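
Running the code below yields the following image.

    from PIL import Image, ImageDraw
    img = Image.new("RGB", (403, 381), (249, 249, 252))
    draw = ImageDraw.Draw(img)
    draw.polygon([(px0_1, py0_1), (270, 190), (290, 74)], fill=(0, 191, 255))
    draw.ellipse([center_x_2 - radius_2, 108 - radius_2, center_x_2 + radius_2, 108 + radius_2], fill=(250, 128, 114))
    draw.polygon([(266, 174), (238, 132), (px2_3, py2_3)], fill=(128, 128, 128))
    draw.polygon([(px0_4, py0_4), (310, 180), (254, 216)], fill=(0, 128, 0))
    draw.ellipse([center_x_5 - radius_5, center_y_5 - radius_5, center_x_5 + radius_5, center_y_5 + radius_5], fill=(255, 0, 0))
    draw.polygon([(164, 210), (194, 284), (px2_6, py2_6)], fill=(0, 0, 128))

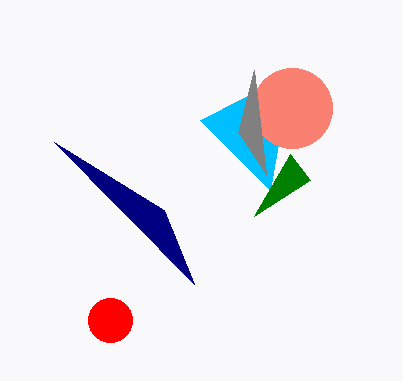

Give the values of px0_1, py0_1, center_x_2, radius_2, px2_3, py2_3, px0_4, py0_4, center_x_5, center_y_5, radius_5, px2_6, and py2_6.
px0_1 = 200; py0_1 = 120; center_x_2 = 292; radius_2 = 40; px2_3 = 254; py2_3 = 70; px0_4 = 290; py0_4 = 154; center_x_5 = 110; center_y_5 = 320; radius_5 = 22; px2_6 = 54; py2_6 = 142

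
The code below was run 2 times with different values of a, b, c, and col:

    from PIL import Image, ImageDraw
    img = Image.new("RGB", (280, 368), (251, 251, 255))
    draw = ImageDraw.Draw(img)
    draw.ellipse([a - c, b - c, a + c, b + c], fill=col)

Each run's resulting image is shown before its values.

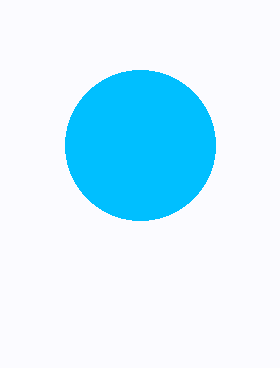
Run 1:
a = 140
b = 145
c = 75
col = 'deepskyblue'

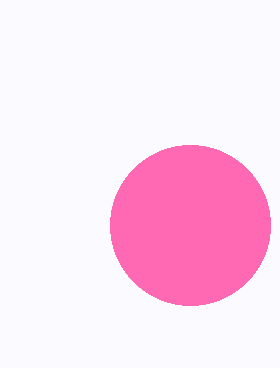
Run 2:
a = 190
b = 225
c = 80
col = 'hotpink'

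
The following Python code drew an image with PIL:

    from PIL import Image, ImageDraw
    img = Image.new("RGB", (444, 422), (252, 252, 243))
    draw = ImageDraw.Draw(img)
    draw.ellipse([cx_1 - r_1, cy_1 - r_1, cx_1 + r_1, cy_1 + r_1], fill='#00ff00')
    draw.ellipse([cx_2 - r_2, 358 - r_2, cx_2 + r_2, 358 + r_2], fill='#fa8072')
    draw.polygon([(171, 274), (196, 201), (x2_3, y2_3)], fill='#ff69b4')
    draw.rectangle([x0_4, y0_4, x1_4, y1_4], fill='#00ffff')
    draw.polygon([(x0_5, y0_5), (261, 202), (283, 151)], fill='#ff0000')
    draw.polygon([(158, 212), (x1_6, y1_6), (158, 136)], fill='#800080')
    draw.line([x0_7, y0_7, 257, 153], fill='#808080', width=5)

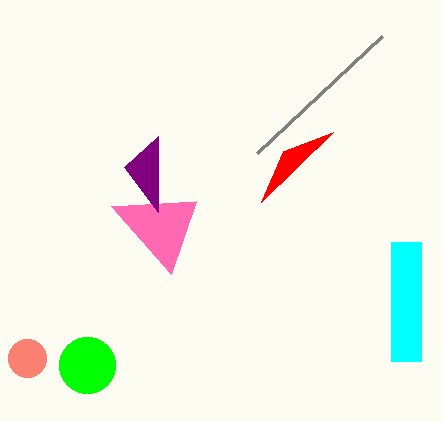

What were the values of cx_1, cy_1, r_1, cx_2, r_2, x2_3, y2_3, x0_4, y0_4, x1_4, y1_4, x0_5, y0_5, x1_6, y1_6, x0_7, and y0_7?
cx_1 = 87; cy_1 = 365; r_1 = 28; cx_2 = 27; r_2 = 19; x2_3 = 111; y2_3 = 206; x0_4 = 391; y0_4 = 242; x1_4 = 421; y1_4 = 361; x0_5 = 333; y0_5 = 132; x1_6 = 124; y1_6 = 167; x0_7 = 382; y0_7 = 36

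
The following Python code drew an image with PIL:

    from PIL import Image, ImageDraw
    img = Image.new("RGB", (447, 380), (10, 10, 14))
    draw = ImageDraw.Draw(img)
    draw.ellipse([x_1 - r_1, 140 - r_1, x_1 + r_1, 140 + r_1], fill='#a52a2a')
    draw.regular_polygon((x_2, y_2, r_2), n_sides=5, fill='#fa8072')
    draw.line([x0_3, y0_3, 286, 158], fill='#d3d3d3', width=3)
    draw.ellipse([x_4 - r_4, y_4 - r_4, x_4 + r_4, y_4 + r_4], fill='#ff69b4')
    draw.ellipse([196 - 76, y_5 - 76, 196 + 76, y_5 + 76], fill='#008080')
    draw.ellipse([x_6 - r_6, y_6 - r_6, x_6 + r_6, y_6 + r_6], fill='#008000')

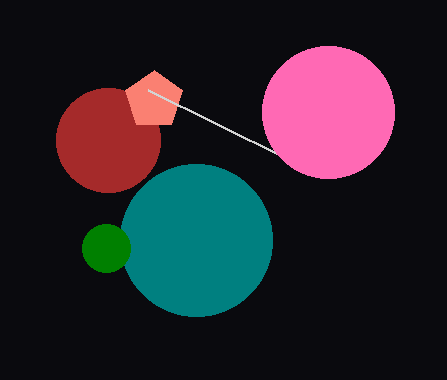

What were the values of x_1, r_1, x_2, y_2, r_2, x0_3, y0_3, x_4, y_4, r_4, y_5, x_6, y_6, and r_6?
x_1 = 108; r_1 = 52; x_2 = 154; y_2 = 100; r_2 = 30; x0_3 = 148; y0_3 = 90; x_4 = 328; y_4 = 112; r_4 = 66; y_5 = 240; x_6 = 106; y_6 = 248; r_6 = 24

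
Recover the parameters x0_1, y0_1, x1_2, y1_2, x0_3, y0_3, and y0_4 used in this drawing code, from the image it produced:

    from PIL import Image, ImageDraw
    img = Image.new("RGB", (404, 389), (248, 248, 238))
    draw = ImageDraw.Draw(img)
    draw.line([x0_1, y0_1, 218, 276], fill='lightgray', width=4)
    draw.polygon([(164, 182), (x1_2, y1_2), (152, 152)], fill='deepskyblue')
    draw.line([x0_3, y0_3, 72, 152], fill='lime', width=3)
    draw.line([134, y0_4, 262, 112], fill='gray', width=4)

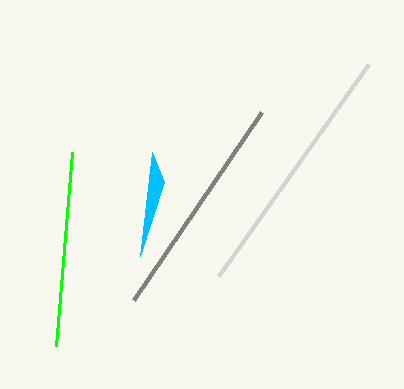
x0_1 = 368; y0_1 = 64; x1_2 = 140; y1_2 = 256; x0_3 = 56; y0_3 = 346; y0_4 = 300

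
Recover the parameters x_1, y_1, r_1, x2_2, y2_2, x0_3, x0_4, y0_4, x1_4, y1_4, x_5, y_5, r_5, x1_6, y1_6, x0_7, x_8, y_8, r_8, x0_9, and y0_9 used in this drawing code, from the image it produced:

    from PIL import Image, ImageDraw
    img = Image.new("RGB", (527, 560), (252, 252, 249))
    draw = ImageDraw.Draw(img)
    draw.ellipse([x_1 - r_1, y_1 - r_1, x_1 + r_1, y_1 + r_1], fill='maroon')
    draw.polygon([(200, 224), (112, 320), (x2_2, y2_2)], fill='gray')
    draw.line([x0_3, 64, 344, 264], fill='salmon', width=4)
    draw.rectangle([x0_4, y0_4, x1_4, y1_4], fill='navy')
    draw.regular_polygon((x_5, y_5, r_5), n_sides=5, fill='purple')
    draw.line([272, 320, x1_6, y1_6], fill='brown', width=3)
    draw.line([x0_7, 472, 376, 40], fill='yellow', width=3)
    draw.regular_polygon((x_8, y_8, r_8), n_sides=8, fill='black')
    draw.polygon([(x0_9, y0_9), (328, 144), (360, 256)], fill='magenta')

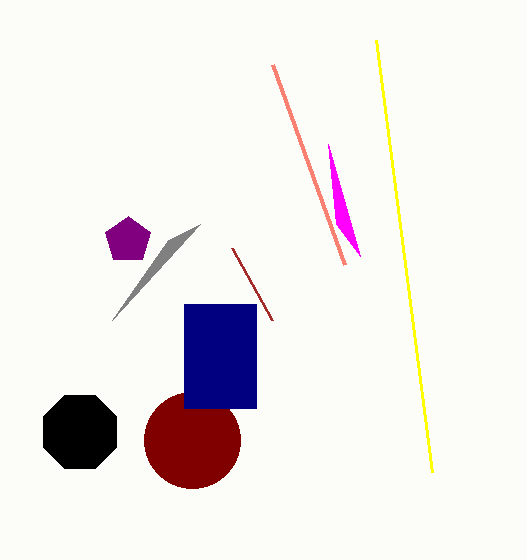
x_1 = 192; y_1 = 440; r_1 = 48; x2_2 = 168; y2_2 = 240; x0_3 = 272; x0_4 = 184; y0_4 = 304; x1_4 = 256; y1_4 = 408; x_5 = 128; y_5 = 240; r_5 = 24; x1_6 = 232; y1_6 = 248; x0_7 = 432; x_8 = 80; y_8 = 432; r_8 = 40; x0_9 = 336; y0_9 = 224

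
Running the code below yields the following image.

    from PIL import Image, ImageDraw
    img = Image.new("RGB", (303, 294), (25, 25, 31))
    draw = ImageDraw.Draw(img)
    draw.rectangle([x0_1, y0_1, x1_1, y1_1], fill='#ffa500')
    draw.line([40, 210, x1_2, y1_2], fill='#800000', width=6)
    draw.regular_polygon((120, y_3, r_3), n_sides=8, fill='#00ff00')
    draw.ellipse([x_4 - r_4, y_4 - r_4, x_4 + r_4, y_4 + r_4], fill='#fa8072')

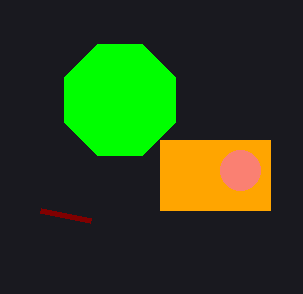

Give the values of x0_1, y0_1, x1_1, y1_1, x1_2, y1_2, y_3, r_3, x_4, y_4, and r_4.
x0_1 = 160, y0_1 = 140, x1_1 = 270, y1_1 = 210, x1_2 = 90, y1_2 = 220, y_3 = 100, r_3 = 60, x_4 = 240, y_4 = 170, r_4 = 20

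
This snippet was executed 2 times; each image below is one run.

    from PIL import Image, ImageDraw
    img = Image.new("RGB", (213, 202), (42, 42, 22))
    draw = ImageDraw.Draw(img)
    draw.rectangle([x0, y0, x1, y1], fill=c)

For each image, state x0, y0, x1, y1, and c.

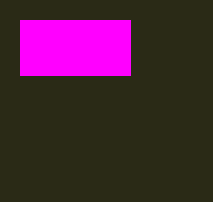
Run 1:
x0 = 20; y0 = 20; x1 = 130; y1 = 75; c = 'magenta'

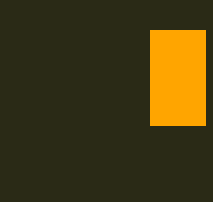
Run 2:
x0 = 150, y0 = 30, x1 = 205, y1 = 125, c = 'orange'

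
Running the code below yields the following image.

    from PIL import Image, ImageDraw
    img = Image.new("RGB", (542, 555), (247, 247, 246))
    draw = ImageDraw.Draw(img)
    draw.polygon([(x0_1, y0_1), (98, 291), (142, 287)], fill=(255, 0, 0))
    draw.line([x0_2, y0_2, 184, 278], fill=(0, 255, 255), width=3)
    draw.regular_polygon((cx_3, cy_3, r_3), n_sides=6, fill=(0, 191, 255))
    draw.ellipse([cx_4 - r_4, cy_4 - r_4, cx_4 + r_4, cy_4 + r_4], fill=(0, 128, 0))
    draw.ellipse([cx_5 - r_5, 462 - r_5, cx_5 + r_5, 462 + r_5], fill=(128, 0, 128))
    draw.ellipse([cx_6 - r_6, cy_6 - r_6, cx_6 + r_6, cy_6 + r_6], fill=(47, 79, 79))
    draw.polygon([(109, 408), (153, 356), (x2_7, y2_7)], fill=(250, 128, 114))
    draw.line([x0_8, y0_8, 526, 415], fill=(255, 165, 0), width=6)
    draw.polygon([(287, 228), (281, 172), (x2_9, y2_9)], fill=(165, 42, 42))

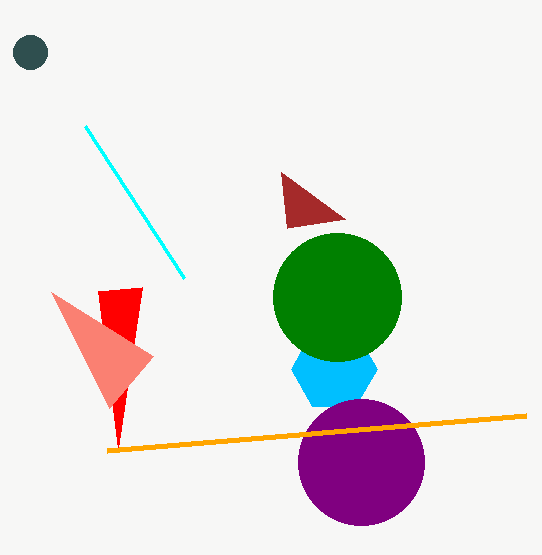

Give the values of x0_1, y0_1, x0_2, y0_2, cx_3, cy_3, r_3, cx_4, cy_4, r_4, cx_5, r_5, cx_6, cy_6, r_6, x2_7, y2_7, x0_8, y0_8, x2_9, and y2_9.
x0_1 = 118, y0_1 = 448, x0_2 = 85, y0_2 = 126, cx_3 = 334, cy_3 = 369, r_3 = 43, cx_4 = 337, cy_4 = 297, r_4 = 64, cx_5 = 361, r_5 = 63, cx_6 = 30, cy_6 = 52, r_6 = 17, x2_7 = 51, y2_7 = 292, x0_8 = 107, y0_8 = 450, x2_9 = 345, y2_9 = 219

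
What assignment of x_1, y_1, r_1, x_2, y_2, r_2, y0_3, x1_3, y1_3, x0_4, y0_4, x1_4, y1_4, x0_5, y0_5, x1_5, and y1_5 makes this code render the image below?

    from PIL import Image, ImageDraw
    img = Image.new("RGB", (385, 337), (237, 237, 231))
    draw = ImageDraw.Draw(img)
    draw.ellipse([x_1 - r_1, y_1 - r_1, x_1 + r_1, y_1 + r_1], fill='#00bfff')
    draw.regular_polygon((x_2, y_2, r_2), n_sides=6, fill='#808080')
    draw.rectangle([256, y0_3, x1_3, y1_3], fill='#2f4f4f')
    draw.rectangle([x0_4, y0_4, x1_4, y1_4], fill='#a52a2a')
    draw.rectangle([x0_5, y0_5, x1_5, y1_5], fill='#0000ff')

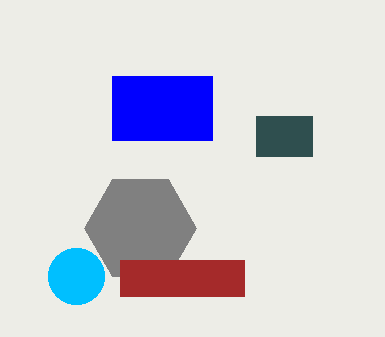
x_1 = 76; y_1 = 276; r_1 = 28; x_2 = 140; y_2 = 228; r_2 = 56; y0_3 = 116; x1_3 = 312; y1_3 = 156; x0_4 = 120; y0_4 = 260; x1_4 = 244; y1_4 = 296; x0_5 = 112; y0_5 = 76; x1_5 = 212; y1_5 = 140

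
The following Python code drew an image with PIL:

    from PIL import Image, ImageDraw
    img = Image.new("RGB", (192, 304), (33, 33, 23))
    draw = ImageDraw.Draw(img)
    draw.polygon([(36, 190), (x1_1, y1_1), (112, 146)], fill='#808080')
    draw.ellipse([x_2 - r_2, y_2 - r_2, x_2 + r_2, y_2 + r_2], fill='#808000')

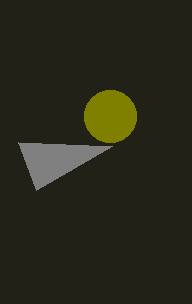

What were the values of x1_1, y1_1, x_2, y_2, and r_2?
x1_1 = 18
y1_1 = 142
x_2 = 110
y_2 = 116
r_2 = 26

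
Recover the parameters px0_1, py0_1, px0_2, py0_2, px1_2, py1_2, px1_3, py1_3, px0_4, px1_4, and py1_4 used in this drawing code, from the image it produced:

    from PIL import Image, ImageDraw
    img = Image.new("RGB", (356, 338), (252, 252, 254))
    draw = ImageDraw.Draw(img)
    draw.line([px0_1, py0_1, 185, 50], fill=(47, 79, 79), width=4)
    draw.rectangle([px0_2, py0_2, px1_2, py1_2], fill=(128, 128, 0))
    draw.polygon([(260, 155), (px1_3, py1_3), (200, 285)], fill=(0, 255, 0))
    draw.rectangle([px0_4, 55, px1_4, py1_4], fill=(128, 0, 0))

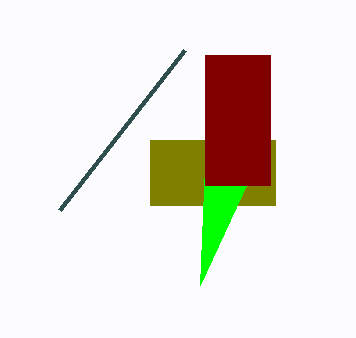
px0_1 = 60
py0_1 = 210
px0_2 = 150
py0_2 = 140
px1_2 = 275
py1_2 = 205
px1_3 = 205
py1_3 = 165
px0_4 = 205
px1_4 = 270
py1_4 = 185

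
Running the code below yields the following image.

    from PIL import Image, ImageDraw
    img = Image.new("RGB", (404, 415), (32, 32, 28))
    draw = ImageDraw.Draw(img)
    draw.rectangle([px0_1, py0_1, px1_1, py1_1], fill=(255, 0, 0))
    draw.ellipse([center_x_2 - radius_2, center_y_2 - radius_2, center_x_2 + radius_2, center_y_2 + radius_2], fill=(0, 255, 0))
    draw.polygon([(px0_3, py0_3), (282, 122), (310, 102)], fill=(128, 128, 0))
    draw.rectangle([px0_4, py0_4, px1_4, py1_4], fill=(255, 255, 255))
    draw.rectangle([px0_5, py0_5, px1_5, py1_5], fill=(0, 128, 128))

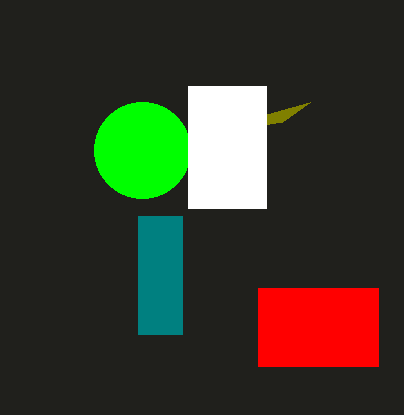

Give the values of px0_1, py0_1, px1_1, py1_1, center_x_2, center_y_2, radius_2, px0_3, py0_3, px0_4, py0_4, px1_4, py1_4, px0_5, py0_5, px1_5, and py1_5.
px0_1 = 258
py0_1 = 288
px1_1 = 378
py1_1 = 366
center_x_2 = 142
center_y_2 = 150
radius_2 = 48
px0_3 = 188
py0_3 = 136
px0_4 = 188
py0_4 = 86
px1_4 = 266
py1_4 = 208
px0_5 = 138
py0_5 = 216
px1_5 = 182
py1_5 = 334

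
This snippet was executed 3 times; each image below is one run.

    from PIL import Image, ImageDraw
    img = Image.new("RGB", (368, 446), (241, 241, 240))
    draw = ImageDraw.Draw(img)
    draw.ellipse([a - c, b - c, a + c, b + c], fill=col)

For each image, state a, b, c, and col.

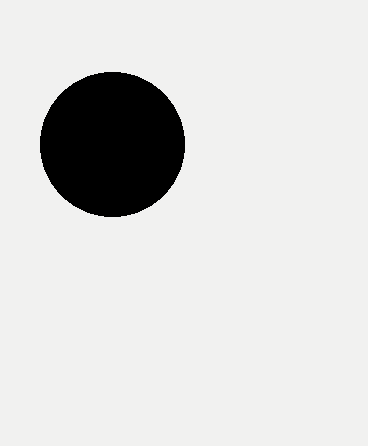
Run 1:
a = 112
b = 144
c = 72
col = 'black'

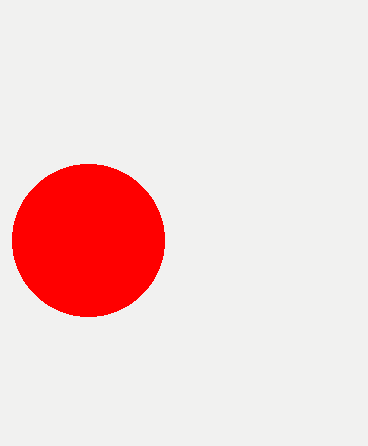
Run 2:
a = 88, b = 240, c = 76, col = 'red'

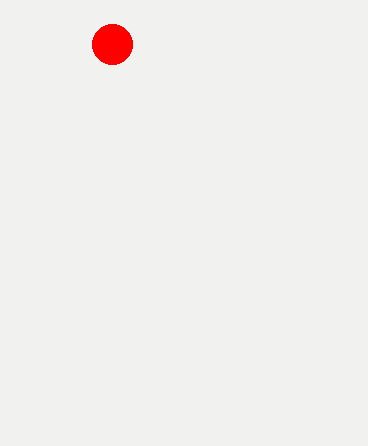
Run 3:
a = 112
b = 44
c = 20
col = 'red'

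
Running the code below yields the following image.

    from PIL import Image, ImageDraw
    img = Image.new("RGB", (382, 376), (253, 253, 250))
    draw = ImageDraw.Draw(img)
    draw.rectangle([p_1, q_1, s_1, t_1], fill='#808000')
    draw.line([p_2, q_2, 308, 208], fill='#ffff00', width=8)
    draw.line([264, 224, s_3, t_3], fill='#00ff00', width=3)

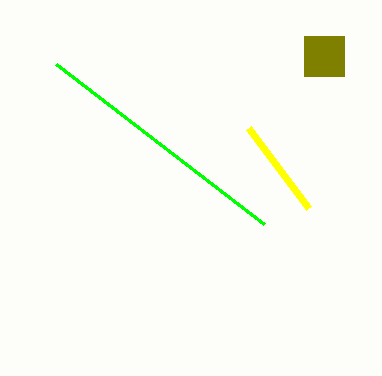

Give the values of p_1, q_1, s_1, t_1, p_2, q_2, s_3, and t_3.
p_1 = 304; q_1 = 36; s_1 = 344; t_1 = 76; p_2 = 248; q_2 = 128; s_3 = 56; t_3 = 64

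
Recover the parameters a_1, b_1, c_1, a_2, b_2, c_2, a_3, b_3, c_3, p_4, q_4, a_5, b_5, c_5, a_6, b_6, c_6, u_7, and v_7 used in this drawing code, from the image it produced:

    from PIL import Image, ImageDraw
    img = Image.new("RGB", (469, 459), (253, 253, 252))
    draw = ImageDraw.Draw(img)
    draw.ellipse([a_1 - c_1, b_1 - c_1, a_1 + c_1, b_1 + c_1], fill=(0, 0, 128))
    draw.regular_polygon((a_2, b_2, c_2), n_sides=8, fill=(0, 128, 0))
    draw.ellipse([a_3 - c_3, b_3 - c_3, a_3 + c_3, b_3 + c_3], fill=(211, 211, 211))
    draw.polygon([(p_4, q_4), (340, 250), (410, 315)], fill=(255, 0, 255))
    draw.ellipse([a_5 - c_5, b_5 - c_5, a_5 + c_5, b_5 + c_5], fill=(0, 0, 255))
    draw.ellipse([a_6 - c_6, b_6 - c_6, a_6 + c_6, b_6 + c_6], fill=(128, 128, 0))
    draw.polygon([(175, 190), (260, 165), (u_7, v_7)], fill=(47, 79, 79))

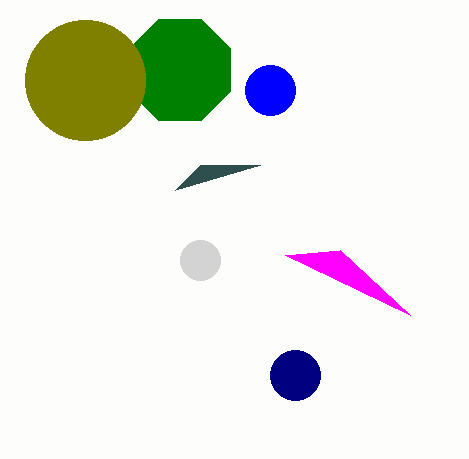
a_1 = 295, b_1 = 375, c_1 = 25, a_2 = 180, b_2 = 70, c_2 = 55, a_3 = 200, b_3 = 260, c_3 = 20, p_4 = 285, q_4 = 255, a_5 = 270, b_5 = 90, c_5 = 25, a_6 = 85, b_6 = 80, c_6 = 60, u_7 = 200, v_7 = 165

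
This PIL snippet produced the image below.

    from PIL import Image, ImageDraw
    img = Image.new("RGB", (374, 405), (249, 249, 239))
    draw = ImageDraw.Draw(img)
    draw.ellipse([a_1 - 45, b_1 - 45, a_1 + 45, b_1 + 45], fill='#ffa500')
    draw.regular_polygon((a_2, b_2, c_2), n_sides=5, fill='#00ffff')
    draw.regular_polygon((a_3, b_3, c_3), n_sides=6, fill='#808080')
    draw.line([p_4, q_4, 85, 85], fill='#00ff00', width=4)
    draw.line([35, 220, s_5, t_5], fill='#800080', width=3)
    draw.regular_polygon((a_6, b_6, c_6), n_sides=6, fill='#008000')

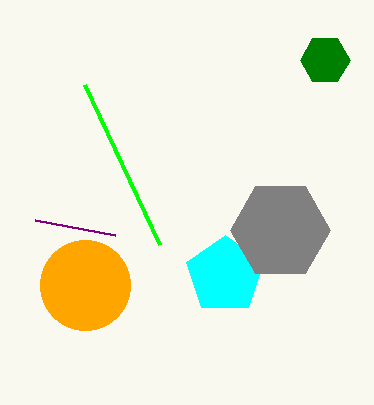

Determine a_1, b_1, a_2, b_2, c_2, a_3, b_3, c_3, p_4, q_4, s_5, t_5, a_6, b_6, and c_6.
a_1 = 85; b_1 = 285; a_2 = 225; b_2 = 275; c_2 = 40; a_3 = 280; b_3 = 230; c_3 = 50; p_4 = 160; q_4 = 245; s_5 = 115; t_5 = 235; a_6 = 325; b_6 = 60; c_6 = 25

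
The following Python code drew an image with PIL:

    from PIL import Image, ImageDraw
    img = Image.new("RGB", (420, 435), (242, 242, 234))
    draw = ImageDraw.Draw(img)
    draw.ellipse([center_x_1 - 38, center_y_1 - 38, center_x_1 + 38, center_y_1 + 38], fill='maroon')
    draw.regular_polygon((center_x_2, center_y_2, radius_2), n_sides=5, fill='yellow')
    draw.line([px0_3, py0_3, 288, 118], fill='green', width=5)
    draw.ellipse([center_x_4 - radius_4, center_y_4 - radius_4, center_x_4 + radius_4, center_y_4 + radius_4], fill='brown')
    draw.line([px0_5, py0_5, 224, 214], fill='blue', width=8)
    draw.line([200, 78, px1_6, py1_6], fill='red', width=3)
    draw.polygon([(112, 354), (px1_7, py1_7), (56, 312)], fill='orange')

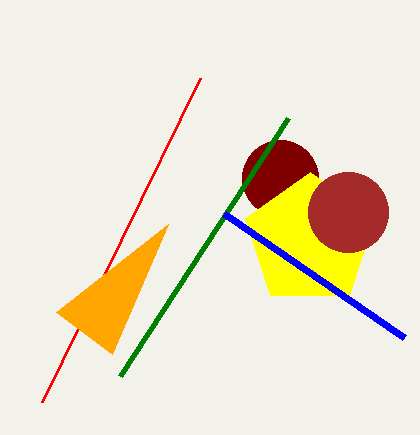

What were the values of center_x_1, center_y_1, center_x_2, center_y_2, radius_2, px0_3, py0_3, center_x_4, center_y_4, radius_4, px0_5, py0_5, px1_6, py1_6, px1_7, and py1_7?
center_x_1 = 280, center_y_1 = 178, center_x_2 = 310, center_y_2 = 240, radius_2 = 68, px0_3 = 120, py0_3 = 376, center_x_4 = 348, center_y_4 = 212, radius_4 = 40, px0_5 = 404, py0_5 = 338, px1_6 = 42, py1_6 = 402, px1_7 = 168, py1_7 = 224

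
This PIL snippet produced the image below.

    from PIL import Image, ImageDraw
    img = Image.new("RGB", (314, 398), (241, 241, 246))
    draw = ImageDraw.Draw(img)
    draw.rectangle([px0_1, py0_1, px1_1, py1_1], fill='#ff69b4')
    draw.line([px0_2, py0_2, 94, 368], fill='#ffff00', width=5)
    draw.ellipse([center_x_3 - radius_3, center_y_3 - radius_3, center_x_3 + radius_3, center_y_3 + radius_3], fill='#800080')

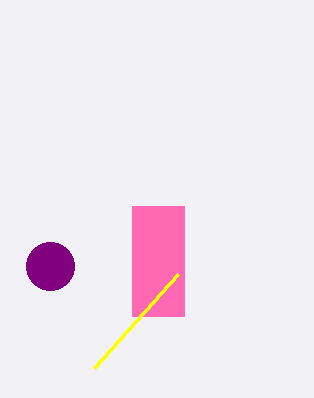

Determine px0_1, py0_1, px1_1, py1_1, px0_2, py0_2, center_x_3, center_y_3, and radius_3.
px0_1 = 132
py0_1 = 206
px1_1 = 184
py1_1 = 316
px0_2 = 178
py0_2 = 274
center_x_3 = 50
center_y_3 = 266
radius_3 = 24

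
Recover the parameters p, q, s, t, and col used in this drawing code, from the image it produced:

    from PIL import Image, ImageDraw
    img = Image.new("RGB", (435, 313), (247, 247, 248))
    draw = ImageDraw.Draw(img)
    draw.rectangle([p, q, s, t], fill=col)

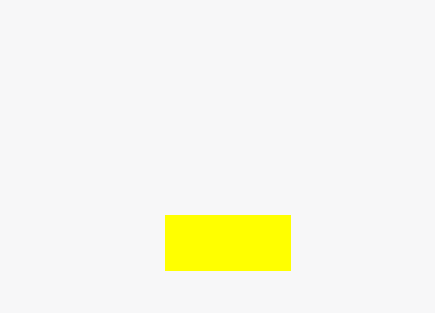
p = 165, q = 215, s = 290, t = 270, col = 'yellow'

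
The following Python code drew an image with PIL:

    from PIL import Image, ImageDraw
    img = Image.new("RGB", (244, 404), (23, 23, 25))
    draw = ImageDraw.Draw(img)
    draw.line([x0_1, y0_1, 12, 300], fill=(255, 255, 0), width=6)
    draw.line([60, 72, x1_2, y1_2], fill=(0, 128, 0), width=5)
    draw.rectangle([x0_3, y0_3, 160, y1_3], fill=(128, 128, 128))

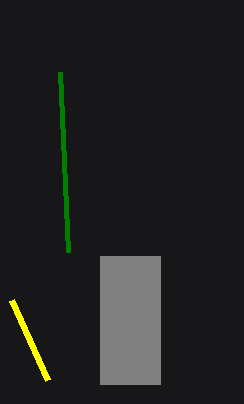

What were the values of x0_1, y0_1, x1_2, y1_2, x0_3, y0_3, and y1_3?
x0_1 = 48; y0_1 = 380; x1_2 = 68; y1_2 = 252; x0_3 = 100; y0_3 = 256; y1_3 = 384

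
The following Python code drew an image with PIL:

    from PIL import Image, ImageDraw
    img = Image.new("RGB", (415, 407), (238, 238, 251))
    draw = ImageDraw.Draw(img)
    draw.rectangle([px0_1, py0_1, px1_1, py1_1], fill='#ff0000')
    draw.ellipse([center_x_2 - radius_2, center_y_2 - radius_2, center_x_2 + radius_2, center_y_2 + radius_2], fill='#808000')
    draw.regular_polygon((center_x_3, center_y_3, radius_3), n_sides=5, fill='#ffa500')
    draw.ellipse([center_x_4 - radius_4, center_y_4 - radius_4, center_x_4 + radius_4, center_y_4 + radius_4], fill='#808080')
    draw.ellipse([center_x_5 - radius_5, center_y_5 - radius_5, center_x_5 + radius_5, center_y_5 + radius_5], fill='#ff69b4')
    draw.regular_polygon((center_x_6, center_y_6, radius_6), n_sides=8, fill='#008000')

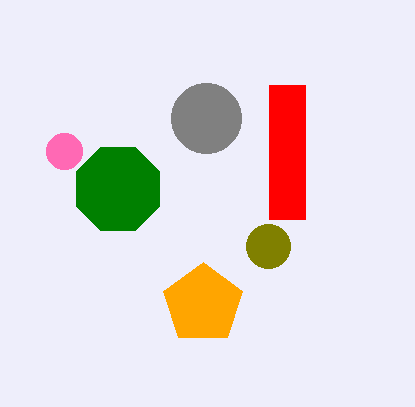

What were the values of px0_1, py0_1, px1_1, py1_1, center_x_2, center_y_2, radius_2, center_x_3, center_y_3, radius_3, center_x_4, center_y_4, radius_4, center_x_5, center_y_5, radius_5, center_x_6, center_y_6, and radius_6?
px0_1 = 269
py0_1 = 85
px1_1 = 305
py1_1 = 219
center_x_2 = 268
center_y_2 = 246
radius_2 = 22
center_x_3 = 203
center_y_3 = 304
radius_3 = 42
center_x_4 = 206
center_y_4 = 118
radius_4 = 35
center_x_5 = 64
center_y_5 = 151
radius_5 = 18
center_x_6 = 118
center_y_6 = 189
radius_6 = 45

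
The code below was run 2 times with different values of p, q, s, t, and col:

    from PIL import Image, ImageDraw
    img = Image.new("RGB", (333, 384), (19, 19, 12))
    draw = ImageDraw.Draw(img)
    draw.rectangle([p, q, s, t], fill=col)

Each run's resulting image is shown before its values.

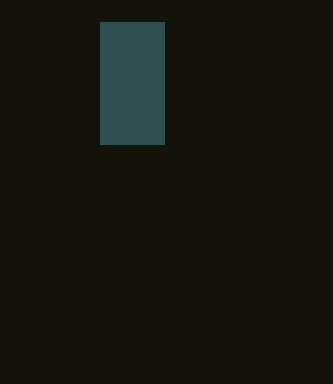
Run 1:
p = 100
q = 22
s = 164
t = 144
col = 'darkslategray'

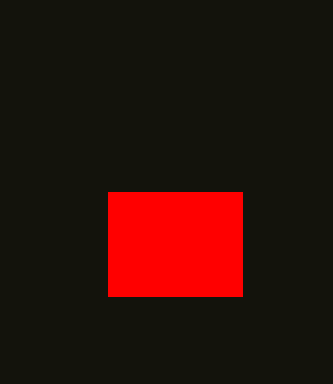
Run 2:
p = 108
q = 192
s = 242
t = 296
col = 'red'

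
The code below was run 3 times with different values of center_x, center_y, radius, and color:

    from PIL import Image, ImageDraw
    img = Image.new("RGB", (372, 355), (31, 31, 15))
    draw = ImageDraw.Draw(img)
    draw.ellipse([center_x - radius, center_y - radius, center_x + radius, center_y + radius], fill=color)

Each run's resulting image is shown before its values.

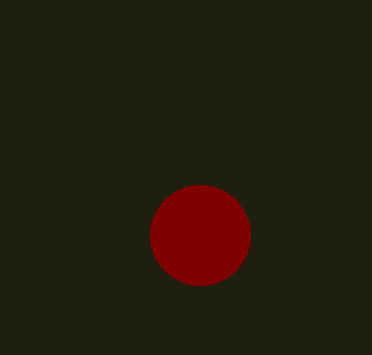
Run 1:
center_x = 200, center_y = 235, radius = 50, color = 'maroon'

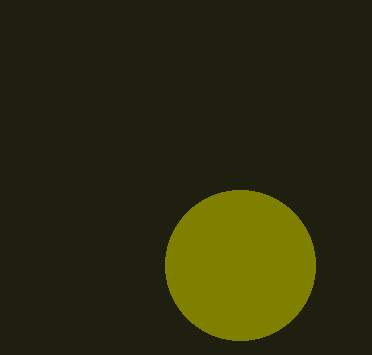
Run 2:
center_x = 240, center_y = 265, radius = 75, color = 'olive'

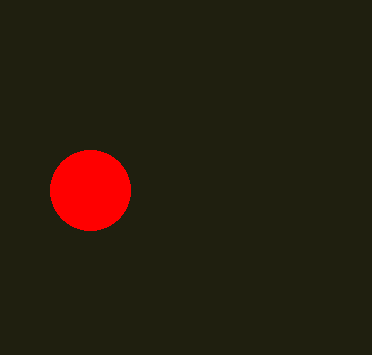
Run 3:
center_x = 90
center_y = 190
radius = 40
color = 'red'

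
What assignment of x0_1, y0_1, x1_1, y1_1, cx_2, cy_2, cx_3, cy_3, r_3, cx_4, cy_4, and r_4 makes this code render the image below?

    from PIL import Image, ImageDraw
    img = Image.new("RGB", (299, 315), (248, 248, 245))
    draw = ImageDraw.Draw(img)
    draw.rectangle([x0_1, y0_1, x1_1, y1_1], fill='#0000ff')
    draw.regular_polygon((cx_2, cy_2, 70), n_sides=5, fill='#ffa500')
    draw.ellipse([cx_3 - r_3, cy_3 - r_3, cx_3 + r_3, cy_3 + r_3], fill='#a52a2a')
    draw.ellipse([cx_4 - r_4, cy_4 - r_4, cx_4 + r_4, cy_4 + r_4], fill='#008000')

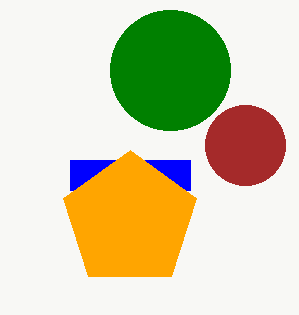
x0_1 = 70; y0_1 = 160; x1_1 = 190; y1_1 = 190; cx_2 = 130; cy_2 = 220; cx_3 = 245; cy_3 = 145; r_3 = 40; cx_4 = 170; cy_4 = 70; r_4 = 60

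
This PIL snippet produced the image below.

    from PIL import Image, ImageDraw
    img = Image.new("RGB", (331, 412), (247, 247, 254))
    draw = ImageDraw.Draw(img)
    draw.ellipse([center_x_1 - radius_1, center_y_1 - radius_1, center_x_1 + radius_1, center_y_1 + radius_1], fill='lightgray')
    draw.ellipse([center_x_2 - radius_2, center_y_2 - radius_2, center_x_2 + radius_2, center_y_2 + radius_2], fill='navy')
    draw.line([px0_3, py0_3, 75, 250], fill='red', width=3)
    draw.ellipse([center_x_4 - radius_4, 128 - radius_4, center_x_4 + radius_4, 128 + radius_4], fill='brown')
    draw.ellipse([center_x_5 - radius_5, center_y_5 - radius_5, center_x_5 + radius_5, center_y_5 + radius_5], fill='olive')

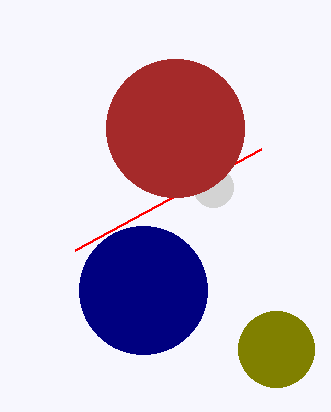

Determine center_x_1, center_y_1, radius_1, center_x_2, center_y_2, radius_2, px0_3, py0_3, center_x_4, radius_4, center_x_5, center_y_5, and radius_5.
center_x_1 = 213, center_y_1 = 187, radius_1 = 20, center_x_2 = 143, center_y_2 = 290, radius_2 = 64, px0_3 = 261, py0_3 = 149, center_x_4 = 175, radius_4 = 69, center_x_5 = 276, center_y_5 = 349, radius_5 = 38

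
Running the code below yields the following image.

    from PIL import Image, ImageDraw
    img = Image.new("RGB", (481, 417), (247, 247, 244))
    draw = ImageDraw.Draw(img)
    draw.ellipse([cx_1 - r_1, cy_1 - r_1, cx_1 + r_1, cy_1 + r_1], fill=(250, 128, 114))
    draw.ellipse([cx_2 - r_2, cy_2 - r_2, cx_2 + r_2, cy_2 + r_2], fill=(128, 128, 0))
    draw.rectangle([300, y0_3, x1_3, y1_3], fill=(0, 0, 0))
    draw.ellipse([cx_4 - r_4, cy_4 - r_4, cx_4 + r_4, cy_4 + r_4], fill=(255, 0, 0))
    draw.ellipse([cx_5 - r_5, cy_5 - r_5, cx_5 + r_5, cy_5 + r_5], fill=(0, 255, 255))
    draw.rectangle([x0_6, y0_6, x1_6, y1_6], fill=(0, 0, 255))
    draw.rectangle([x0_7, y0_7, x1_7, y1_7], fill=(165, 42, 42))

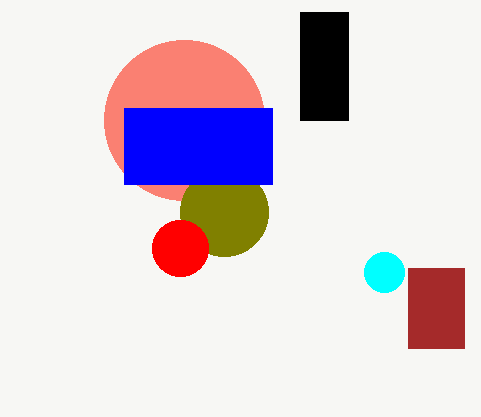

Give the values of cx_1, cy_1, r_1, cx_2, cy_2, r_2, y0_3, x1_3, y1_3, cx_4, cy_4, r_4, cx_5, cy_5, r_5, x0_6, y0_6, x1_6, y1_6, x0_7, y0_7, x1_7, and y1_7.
cx_1 = 184; cy_1 = 120; r_1 = 80; cx_2 = 224; cy_2 = 212; r_2 = 44; y0_3 = 12; x1_3 = 348; y1_3 = 120; cx_4 = 180; cy_4 = 248; r_4 = 28; cx_5 = 384; cy_5 = 272; r_5 = 20; x0_6 = 124; y0_6 = 108; x1_6 = 272; y1_6 = 184; x0_7 = 408; y0_7 = 268; x1_7 = 464; y1_7 = 348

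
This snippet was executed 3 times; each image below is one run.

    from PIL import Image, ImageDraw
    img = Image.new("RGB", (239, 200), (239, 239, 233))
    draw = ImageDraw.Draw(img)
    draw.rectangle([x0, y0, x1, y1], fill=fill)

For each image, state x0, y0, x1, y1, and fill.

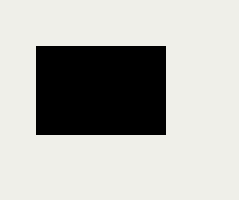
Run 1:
x0 = 36; y0 = 46; x1 = 165; y1 = 134; fill = 'black'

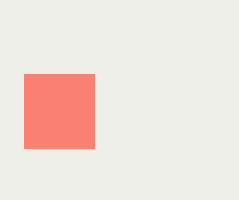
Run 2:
x0 = 24; y0 = 74; x1 = 94; y1 = 148; fill = 'salmon'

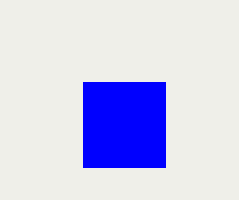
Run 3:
x0 = 83
y0 = 82
x1 = 165
y1 = 167
fill = 'blue'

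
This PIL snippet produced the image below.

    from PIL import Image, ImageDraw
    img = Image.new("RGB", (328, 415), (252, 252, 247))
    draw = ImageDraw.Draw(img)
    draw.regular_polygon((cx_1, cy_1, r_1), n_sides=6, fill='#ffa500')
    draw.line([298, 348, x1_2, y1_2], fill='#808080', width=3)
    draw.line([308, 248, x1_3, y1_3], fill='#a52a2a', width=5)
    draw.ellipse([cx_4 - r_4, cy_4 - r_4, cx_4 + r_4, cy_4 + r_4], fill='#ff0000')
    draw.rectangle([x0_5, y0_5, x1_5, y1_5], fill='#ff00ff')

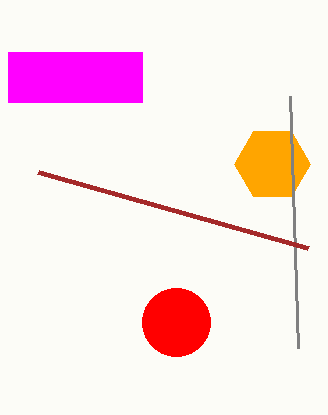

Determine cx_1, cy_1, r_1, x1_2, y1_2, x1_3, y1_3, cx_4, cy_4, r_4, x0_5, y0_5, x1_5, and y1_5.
cx_1 = 272, cy_1 = 164, r_1 = 38, x1_2 = 290, y1_2 = 96, x1_3 = 38, y1_3 = 172, cx_4 = 176, cy_4 = 322, r_4 = 34, x0_5 = 8, y0_5 = 52, x1_5 = 142, y1_5 = 102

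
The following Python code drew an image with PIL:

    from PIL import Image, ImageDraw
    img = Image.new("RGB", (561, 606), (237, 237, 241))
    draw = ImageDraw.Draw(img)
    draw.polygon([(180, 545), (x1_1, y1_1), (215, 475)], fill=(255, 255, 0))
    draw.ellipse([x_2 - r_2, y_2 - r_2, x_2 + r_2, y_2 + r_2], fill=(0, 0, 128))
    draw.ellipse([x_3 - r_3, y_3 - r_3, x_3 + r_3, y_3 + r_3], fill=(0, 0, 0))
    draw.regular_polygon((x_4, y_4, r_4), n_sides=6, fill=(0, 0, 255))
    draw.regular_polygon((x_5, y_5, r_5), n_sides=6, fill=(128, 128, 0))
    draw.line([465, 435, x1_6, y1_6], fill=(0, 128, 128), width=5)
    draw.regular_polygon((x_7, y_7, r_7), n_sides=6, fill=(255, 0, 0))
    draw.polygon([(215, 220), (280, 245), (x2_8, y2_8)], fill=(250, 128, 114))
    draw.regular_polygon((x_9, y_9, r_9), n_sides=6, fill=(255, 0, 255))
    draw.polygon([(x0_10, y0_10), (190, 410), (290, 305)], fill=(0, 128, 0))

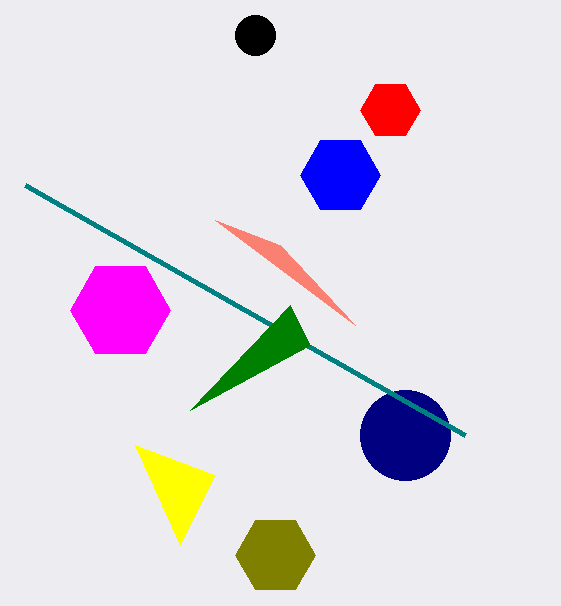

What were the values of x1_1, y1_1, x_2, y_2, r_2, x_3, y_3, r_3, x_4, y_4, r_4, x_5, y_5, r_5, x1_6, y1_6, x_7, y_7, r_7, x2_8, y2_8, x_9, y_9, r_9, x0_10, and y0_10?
x1_1 = 135; y1_1 = 445; x_2 = 405; y_2 = 435; r_2 = 45; x_3 = 255; y_3 = 35; r_3 = 20; x_4 = 340; y_4 = 175; r_4 = 40; x_5 = 275; y_5 = 555; r_5 = 40; x1_6 = 25; y1_6 = 185; x_7 = 390; y_7 = 110; r_7 = 30; x2_8 = 355; y2_8 = 325; x_9 = 120; y_9 = 310; r_9 = 50; x0_10 = 310; y0_10 = 345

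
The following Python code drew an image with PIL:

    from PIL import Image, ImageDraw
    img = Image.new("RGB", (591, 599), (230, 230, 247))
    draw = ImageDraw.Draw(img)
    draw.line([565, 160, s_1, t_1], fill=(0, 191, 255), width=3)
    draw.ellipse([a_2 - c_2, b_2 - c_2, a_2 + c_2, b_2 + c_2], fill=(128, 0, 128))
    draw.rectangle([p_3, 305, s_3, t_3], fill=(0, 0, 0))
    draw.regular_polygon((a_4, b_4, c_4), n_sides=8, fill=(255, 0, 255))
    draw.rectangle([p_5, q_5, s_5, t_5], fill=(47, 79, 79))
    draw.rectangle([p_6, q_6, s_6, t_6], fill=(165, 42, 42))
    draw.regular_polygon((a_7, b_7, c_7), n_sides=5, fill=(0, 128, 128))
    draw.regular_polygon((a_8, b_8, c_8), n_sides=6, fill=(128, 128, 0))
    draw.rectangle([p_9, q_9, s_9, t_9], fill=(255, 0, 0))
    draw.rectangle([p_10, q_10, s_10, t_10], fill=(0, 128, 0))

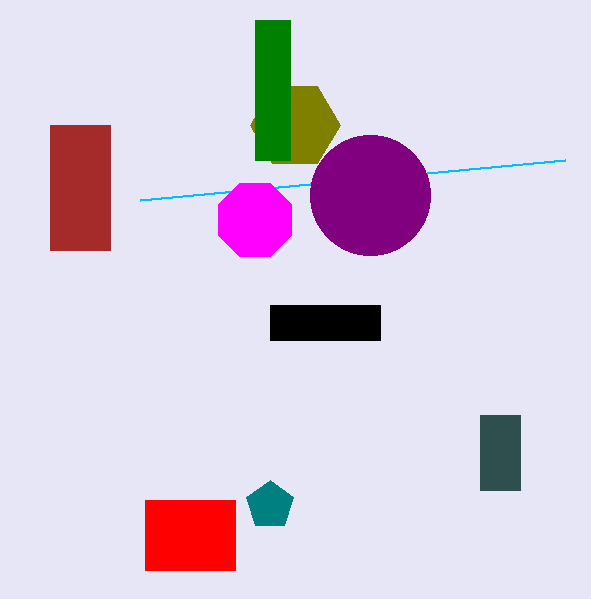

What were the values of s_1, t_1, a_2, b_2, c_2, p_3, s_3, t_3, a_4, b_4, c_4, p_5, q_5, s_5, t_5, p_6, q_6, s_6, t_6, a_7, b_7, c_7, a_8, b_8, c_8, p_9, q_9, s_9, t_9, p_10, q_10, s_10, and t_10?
s_1 = 140, t_1 = 200, a_2 = 370, b_2 = 195, c_2 = 60, p_3 = 270, s_3 = 380, t_3 = 340, a_4 = 255, b_4 = 220, c_4 = 40, p_5 = 480, q_5 = 415, s_5 = 520, t_5 = 490, p_6 = 50, q_6 = 125, s_6 = 110, t_6 = 250, a_7 = 270, b_7 = 505, c_7 = 25, a_8 = 295, b_8 = 125, c_8 = 45, p_9 = 145, q_9 = 500, s_9 = 235, t_9 = 570, p_10 = 255, q_10 = 20, s_10 = 290, t_10 = 160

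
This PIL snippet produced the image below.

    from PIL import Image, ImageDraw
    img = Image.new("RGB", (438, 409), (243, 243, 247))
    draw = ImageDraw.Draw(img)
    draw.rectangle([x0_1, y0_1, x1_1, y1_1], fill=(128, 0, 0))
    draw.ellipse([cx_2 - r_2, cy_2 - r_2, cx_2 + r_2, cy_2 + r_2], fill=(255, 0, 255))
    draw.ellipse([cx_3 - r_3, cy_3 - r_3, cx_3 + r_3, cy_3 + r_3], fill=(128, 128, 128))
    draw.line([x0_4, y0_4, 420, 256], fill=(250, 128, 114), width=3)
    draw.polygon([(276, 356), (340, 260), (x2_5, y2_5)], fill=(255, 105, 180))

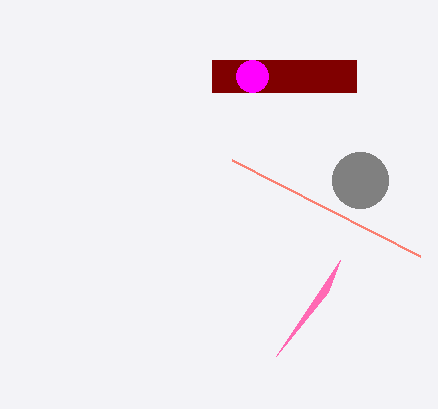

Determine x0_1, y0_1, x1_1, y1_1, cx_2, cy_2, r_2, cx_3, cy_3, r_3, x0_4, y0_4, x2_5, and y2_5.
x0_1 = 212, y0_1 = 60, x1_1 = 356, y1_1 = 92, cx_2 = 252, cy_2 = 76, r_2 = 16, cx_3 = 360, cy_3 = 180, r_3 = 28, x0_4 = 232, y0_4 = 160, x2_5 = 328, y2_5 = 292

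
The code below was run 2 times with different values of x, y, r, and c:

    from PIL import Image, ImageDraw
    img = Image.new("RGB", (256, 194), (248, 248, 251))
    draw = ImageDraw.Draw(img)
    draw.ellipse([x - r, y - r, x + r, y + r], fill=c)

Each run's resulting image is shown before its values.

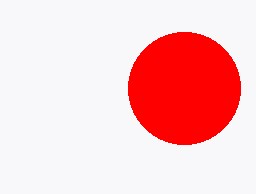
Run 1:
x = 184
y = 88
r = 56
c = 'red'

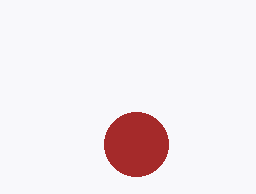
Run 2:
x = 136
y = 144
r = 32
c = 'brown'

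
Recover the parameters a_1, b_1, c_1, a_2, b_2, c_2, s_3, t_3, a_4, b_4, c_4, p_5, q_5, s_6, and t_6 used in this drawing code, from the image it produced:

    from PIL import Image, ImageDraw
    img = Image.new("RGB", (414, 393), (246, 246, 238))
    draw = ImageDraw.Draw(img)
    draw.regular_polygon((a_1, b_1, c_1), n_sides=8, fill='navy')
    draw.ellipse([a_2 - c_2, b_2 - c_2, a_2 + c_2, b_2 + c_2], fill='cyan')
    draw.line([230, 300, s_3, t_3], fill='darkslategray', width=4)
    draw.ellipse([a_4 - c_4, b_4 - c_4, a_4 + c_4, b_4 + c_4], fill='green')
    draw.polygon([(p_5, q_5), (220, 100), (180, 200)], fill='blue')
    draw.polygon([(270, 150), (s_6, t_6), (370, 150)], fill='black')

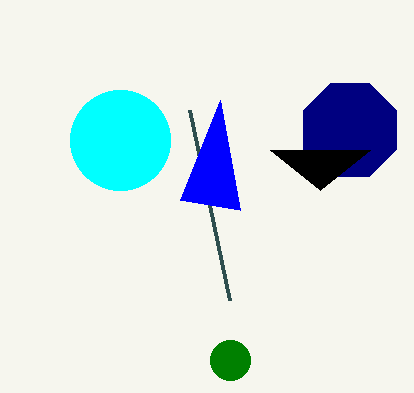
a_1 = 350, b_1 = 130, c_1 = 50, a_2 = 120, b_2 = 140, c_2 = 50, s_3 = 190, t_3 = 110, a_4 = 230, b_4 = 360, c_4 = 20, p_5 = 240, q_5 = 210, s_6 = 320, t_6 = 190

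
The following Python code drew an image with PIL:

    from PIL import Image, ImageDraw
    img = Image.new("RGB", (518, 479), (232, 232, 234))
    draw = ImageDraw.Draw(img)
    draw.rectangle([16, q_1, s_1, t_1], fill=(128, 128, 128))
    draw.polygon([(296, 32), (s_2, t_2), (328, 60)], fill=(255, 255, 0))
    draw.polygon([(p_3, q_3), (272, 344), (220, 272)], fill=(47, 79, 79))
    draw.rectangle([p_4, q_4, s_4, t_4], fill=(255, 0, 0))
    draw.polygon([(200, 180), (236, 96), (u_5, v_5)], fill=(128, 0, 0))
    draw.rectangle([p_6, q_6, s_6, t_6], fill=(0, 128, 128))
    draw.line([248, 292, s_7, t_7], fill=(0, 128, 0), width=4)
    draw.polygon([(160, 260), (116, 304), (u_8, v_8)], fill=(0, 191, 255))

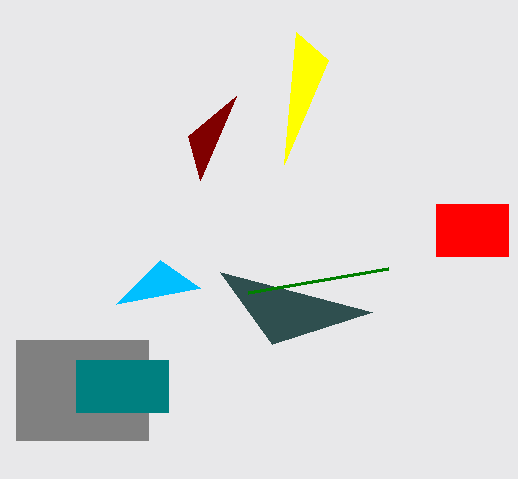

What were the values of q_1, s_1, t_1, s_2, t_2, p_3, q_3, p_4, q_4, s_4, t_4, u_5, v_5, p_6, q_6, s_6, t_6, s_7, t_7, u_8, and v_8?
q_1 = 340
s_1 = 148
t_1 = 440
s_2 = 284
t_2 = 164
p_3 = 372
q_3 = 312
p_4 = 436
q_4 = 204
s_4 = 508
t_4 = 256
u_5 = 188
v_5 = 136
p_6 = 76
q_6 = 360
s_6 = 168
t_6 = 412
s_7 = 388
t_7 = 268
u_8 = 200
v_8 = 288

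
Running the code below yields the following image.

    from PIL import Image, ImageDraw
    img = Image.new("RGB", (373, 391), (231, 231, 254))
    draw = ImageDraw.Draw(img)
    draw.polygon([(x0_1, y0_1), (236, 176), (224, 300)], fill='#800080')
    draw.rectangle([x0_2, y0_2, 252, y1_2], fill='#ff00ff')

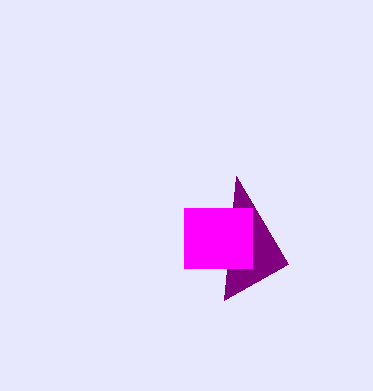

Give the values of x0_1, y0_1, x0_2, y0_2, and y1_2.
x0_1 = 288
y0_1 = 264
x0_2 = 184
y0_2 = 208
y1_2 = 268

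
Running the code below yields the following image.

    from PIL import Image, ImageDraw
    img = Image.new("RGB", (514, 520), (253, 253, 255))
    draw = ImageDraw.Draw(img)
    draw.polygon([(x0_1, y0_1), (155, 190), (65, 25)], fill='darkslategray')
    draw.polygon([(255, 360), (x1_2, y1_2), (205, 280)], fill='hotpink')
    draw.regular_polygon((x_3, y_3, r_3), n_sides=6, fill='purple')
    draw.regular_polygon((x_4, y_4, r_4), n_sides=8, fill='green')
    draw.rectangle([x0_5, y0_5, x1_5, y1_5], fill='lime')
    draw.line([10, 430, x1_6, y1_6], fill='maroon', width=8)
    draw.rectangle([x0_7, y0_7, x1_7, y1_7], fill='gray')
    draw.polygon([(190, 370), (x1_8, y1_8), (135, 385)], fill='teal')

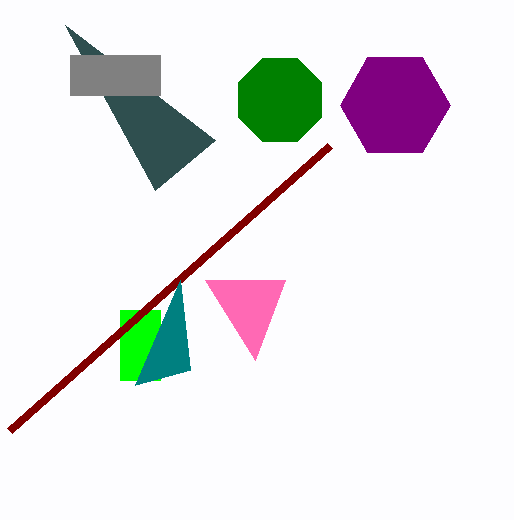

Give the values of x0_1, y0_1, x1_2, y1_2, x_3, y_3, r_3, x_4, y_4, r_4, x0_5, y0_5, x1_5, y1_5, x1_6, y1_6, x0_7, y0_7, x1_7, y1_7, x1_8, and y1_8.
x0_1 = 215, y0_1 = 140, x1_2 = 285, y1_2 = 280, x_3 = 395, y_3 = 105, r_3 = 55, x_4 = 280, y_4 = 100, r_4 = 45, x0_5 = 120, y0_5 = 310, x1_5 = 160, y1_5 = 380, x1_6 = 330, y1_6 = 145, x0_7 = 70, y0_7 = 55, x1_7 = 160, y1_7 = 95, x1_8 = 180, y1_8 = 280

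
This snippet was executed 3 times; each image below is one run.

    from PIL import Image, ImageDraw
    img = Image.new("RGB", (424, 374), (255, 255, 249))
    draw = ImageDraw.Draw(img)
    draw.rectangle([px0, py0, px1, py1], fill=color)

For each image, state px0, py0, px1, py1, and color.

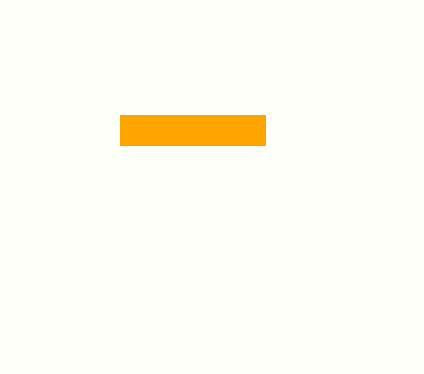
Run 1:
px0 = 120
py0 = 115
px1 = 265
py1 = 145
color = 'orange'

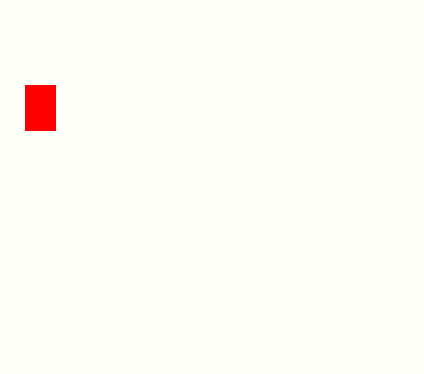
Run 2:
px0 = 25, py0 = 85, px1 = 55, py1 = 130, color = 'red'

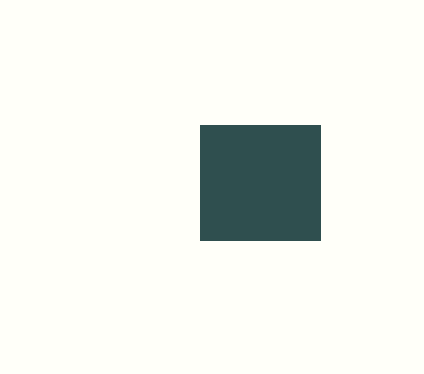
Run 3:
px0 = 200
py0 = 125
px1 = 320
py1 = 240
color = 'darkslategray'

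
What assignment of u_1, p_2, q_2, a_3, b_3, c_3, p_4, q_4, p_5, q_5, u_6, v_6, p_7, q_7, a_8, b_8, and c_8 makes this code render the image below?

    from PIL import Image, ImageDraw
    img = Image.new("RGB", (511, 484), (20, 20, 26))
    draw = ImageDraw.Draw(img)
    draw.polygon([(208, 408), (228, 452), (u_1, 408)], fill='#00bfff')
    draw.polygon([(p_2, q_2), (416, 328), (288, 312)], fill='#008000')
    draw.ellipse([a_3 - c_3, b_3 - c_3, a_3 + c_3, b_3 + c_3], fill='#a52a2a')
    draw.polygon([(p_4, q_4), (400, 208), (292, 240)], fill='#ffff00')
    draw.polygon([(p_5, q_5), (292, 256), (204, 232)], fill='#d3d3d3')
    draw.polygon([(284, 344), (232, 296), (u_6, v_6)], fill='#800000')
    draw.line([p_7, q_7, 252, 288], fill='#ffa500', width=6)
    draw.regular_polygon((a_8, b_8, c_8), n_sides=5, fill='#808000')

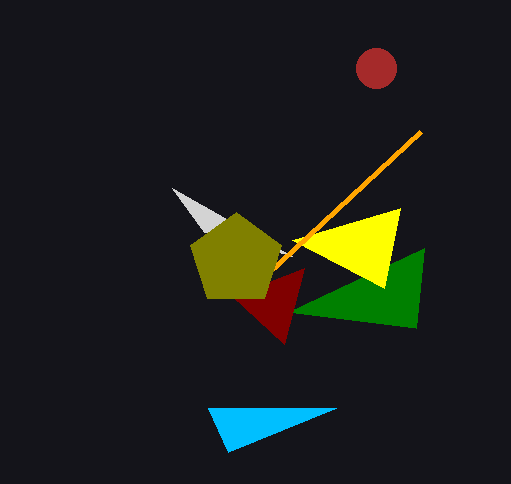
u_1 = 336, p_2 = 424, q_2 = 248, a_3 = 376, b_3 = 68, c_3 = 20, p_4 = 384, q_4 = 288, p_5 = 172, q_5 = 188, u_6 = 304, v_6 = 268, p_7 = 420, q_7 = 132, a_8 = 236, b_8 = 260, c_8 = 48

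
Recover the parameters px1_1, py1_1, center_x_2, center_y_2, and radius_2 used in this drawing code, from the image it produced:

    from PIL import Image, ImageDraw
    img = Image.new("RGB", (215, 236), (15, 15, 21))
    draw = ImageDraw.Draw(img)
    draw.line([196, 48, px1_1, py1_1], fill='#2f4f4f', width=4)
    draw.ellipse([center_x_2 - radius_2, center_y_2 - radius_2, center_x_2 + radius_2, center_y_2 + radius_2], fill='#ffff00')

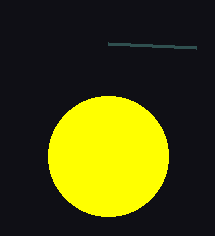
px1_1 = 108
py1_1 = 44
center_x_2 = 108
center_y_2 = 156
radius_2 = 60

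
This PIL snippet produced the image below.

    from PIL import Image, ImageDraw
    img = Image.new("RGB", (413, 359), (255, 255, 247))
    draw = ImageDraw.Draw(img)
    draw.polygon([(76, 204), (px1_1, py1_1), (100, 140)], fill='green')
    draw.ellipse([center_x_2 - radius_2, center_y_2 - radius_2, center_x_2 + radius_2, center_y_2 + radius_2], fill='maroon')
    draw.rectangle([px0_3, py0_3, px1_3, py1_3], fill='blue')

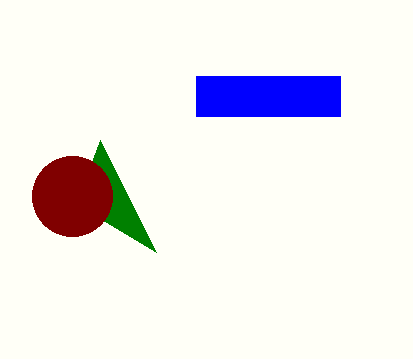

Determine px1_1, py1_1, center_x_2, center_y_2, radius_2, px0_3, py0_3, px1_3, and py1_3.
px1_1 = 156
py1_1 = 252
center_x_2 = 72
center_y_2 = 196
radius_2 = 40
px0_3 = 196
py0_3 = 76
px1_3 = 340
py1_3 = 116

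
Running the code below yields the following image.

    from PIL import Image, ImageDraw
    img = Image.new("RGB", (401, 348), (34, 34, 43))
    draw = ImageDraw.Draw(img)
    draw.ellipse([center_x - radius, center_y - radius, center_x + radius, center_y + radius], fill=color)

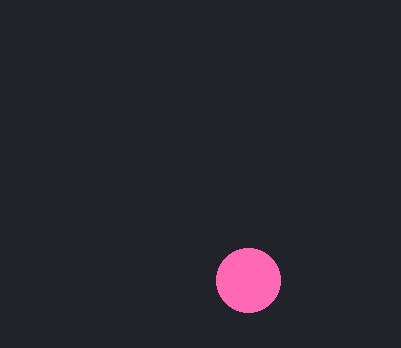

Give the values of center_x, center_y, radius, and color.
center_x = 248; center_y = 280; radius = 32; color = 'hotpink'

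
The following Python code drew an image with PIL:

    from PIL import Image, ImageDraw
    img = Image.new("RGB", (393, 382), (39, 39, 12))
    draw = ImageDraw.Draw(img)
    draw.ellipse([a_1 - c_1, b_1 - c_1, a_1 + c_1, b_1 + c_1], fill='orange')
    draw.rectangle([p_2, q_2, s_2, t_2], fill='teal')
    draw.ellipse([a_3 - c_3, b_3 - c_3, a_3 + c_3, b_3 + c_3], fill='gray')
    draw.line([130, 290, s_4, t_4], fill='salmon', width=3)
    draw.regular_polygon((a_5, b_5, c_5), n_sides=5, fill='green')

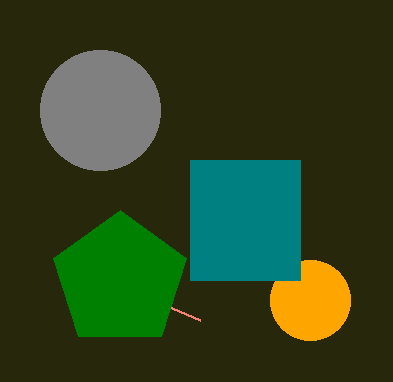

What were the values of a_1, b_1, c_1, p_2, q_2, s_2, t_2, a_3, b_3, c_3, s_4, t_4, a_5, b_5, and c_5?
a_1 = 310, b_1 = 300, c_1 = 40, p_2 = 190, q_2 = 160, s_2 = 300, t_2 = 280, a_3 = 100, b_3 = 110, c_3 = 60, s_4 = 200, t_4 = 320, a_5 = 120, b_5 = 280, c_5 = 70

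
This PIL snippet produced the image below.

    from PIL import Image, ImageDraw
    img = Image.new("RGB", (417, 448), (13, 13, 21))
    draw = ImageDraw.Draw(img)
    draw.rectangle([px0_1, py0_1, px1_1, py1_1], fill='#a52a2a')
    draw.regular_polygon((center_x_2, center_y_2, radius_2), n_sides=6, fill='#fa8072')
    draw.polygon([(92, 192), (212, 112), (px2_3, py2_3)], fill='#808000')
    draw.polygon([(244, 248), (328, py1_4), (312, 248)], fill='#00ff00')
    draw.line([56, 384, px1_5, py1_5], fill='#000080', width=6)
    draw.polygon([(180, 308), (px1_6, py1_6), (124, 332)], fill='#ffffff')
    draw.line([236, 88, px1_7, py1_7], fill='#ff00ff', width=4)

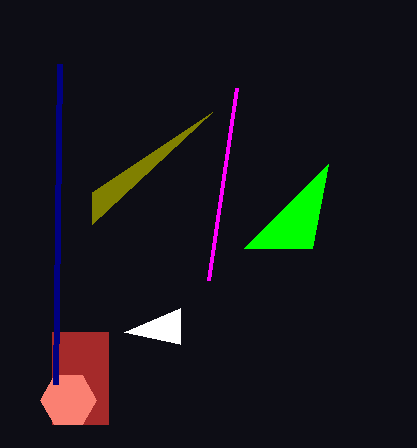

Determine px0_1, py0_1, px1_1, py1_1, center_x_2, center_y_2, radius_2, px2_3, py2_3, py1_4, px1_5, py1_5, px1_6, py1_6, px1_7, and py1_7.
px0_1 = 52; py0_1 = 332; px1_1 = 108; py1_1 = 424; center_x_2 = 68; center_y_2 = 400; radius_2 = 28; px2_3 = 92; py2_3 = 224; py1_4 = 164; px1_5 = 60; py1_5 = 64; px1_6 = 180; py1_6 = 344; px1_7 = 208; py1_7 = 280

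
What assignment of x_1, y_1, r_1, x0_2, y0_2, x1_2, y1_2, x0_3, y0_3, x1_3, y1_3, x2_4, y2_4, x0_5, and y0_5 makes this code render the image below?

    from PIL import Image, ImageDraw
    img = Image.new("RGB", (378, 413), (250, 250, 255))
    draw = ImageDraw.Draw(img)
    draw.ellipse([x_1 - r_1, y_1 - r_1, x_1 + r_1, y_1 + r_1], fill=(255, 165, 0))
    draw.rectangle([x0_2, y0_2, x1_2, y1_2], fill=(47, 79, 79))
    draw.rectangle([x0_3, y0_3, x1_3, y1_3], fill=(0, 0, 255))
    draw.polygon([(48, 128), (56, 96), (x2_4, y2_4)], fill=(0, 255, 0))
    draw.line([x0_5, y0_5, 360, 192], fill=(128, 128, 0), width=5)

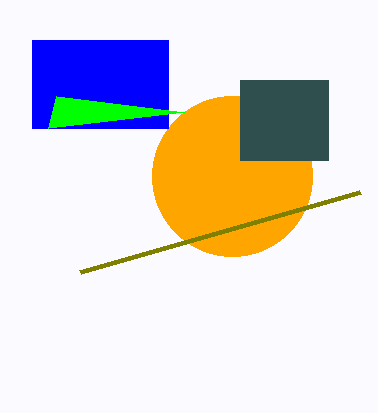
x_1 = 232, y_1 = 176, r_1 = 80, x0_2 = 240, y0_2 = 80, x1_2 = 328, y1_2 = 160, x0_3 = 32, y0_3 = 40, x1_3 = 168, y1_3 = 128, x2_4 = 184, y2_4 = 112, x0_5 = 80, y0_5 = 272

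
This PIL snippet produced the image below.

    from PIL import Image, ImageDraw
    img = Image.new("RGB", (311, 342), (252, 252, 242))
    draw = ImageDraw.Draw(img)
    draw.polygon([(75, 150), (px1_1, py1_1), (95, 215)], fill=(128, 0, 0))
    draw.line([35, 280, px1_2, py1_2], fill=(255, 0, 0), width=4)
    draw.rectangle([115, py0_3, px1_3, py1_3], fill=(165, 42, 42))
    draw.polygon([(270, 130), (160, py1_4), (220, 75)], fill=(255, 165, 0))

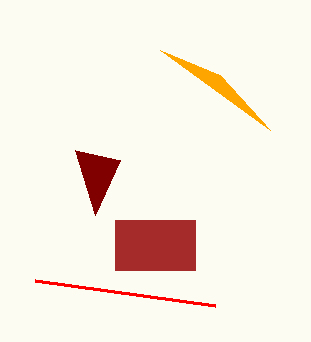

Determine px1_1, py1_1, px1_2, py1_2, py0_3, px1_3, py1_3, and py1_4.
px1_1 = 120
py1_1 = 160
px1_2 = 215
py1_2 = 305
py0_3 = 220
px1_3 = 195
py1_3 = 270
py1_4 = 50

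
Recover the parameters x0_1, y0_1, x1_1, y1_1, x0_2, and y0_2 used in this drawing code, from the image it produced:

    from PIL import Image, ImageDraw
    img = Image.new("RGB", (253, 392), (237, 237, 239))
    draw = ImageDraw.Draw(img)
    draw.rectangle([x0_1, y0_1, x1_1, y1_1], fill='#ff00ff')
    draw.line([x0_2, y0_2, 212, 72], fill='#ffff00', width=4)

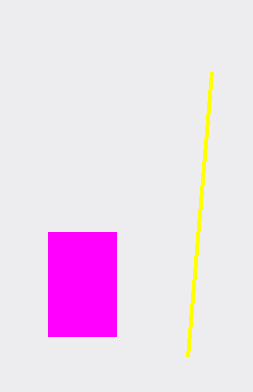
x0_1 = 48
y0_1 = 232
x1_1 = 116
y1_1 = 336
x0_2 = 188
y0_2 = 356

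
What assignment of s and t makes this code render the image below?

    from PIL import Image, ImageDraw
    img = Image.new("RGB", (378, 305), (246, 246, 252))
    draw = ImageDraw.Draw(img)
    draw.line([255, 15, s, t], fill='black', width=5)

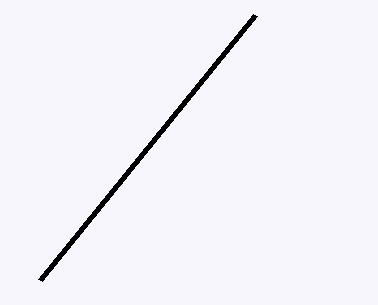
s = 40, t = 280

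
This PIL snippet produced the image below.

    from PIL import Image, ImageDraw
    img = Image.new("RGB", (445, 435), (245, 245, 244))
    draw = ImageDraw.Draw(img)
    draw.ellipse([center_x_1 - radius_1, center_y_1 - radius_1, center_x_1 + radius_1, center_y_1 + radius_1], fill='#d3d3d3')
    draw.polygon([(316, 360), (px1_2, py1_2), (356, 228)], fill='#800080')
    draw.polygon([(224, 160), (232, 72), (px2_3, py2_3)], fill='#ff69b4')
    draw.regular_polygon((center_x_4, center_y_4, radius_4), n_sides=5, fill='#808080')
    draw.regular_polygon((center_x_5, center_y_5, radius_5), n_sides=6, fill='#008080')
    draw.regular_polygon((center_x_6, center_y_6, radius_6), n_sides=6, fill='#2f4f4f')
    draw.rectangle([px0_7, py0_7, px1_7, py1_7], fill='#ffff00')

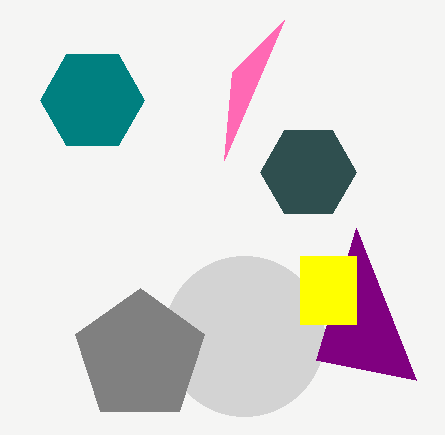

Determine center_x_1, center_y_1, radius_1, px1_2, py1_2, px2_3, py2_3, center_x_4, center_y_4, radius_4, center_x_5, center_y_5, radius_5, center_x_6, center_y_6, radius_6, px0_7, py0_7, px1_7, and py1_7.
center_x_1 = 244; center_y_1 = 336; radius_1 = 80; px1_2 = 416; py1_2 = 380; px2_3 = 284; py2_3 = 20; center_x_4 = 140; center_y_4 = 356; radius_4 = 68; center_x_5 = 92; center_y_5 = 100; radius_5 = 52; center_x_6 = 308; center_y_6 = 172; radius_6 = 48; px0_7 = 300; py0_7 = 256; px1_7 = 356; py1_7 = 324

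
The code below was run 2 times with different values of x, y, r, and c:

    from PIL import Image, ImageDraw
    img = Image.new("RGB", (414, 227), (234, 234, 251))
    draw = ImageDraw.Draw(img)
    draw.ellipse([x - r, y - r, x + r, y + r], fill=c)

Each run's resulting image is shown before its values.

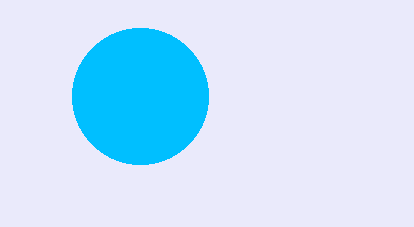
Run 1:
x = 140
y = 96
r = 68
c = 'deepskyblue'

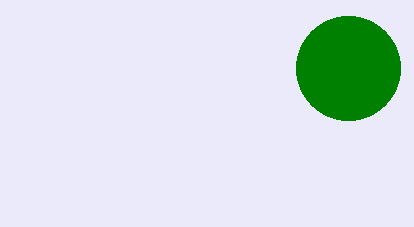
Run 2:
x = 348; y = 68; r = 52; c = 'green'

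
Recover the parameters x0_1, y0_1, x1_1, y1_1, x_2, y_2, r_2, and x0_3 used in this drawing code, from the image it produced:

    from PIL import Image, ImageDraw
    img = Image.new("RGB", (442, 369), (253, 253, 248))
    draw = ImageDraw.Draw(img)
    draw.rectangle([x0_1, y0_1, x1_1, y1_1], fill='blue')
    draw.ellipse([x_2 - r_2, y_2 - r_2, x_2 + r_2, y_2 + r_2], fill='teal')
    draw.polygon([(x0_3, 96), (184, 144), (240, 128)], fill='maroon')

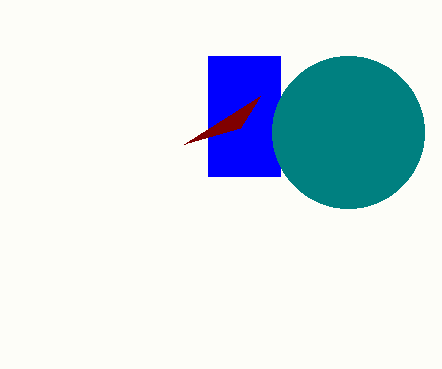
x0_1 = 208, y0_1 = 56, x1_1 = 280, y1_1 = 176, x_2 = 348, y_2 = 132, r_2 = 76, x0_3 = 260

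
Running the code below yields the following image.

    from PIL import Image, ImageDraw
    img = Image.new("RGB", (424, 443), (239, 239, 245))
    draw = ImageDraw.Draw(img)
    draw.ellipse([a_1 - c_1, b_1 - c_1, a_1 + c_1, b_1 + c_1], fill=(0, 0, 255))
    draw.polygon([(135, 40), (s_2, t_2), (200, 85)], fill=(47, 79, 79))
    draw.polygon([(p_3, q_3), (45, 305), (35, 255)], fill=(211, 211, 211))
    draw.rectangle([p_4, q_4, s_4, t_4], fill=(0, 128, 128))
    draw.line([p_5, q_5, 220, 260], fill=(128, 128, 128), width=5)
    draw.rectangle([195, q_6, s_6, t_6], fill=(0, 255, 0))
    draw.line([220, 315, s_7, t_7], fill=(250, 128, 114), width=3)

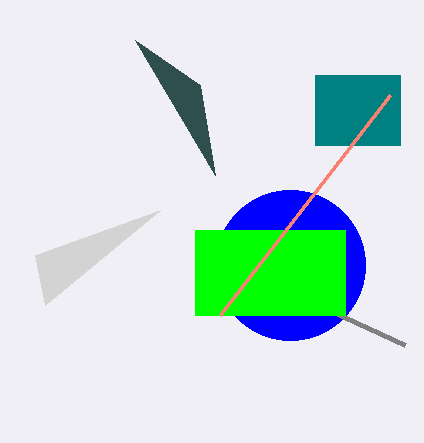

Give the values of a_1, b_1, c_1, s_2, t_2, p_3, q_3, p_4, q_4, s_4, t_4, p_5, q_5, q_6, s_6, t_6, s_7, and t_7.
a_1 = 290
b_1 = 265
c_1 = 75
s_2 = 215
t_2 = 175
p_3 = 160
q_3 = 210
p_4 = 315
q_4 = 75
s_4 = 400
t_4 = 145
p_5 = 405
q_5 = 345
q_6 = 230
s_6 = 345
t_6 = 315
s_7 = 390
t_7 = 95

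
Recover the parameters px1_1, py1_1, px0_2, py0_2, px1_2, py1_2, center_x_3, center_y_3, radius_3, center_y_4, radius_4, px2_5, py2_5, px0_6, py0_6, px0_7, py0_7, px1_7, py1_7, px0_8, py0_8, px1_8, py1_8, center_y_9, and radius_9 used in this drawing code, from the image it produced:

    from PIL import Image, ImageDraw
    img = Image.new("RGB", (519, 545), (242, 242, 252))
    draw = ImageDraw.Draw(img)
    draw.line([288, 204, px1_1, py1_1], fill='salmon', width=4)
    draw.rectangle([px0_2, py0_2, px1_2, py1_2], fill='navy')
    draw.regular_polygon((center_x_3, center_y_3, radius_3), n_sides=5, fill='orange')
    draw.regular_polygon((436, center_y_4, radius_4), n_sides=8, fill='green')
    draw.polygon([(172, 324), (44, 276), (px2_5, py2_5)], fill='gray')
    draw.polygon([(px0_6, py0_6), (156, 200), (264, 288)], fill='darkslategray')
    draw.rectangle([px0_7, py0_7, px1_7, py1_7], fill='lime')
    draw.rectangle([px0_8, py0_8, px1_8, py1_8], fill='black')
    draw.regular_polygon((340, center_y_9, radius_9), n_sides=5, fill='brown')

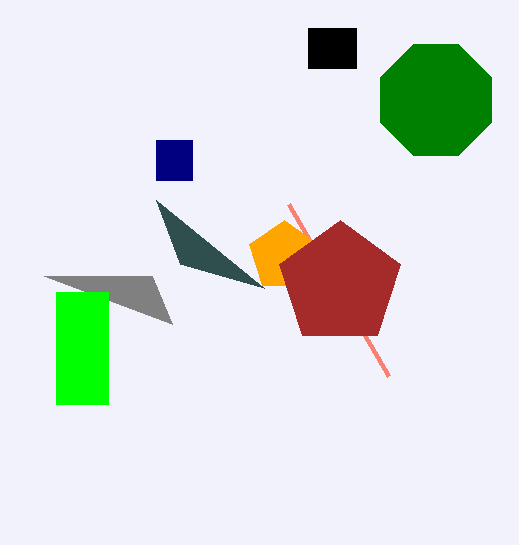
px1_1 = 388, py1_1 = 376, px0_2 = 156, py0_2 = 140, px1_2 = 192, py1_2 = 180, center_x_3 = 284, center_y_3 = 256, radius_3 = 36, center_y_4 = 100, radius_4 = 60, px2_5 = 152, py2_5 = 276, px0_6 = 180, py0_6 = 264, px0_7 = 56, py0_7 = 292, px1_7 = 108, py1_7 = 404, px0_8 = 308, py0_8 = 28, px1_8 = 356, py1_8 = 68, center_y_9 = 284, radius_9 = 64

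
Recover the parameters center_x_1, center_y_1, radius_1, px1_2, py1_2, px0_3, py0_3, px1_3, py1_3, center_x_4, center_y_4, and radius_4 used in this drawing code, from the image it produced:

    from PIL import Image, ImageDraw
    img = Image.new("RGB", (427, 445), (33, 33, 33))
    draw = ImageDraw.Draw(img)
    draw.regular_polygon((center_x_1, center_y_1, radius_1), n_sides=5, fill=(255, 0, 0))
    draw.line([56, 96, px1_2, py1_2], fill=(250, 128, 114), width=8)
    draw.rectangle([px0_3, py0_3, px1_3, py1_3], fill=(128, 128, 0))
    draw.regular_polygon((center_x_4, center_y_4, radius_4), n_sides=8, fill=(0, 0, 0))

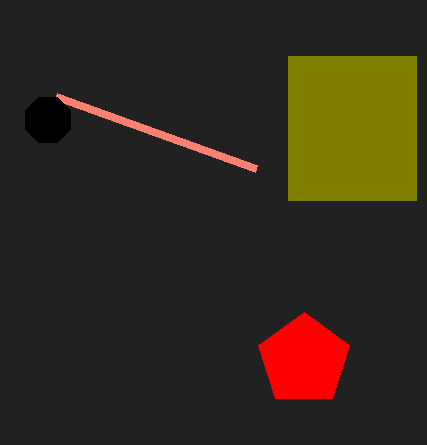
center_x_1 = 304, center_y_1 = 360, radius_1 = 48, px1_2 = 256, py1_2 = 168, px0_3 = 288, py0_3 = 56, px1_3 = 416, py1_3 = 200, center_x_4 = 48, center_y_4 = 120, radius_4 = 24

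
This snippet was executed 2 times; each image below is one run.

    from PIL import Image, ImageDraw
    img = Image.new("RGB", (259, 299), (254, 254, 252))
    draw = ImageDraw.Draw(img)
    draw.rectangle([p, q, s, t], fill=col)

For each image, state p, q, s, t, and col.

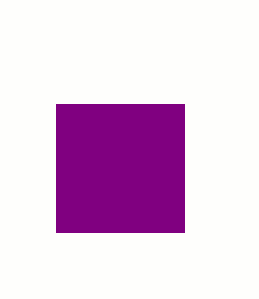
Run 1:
p = 56; q = 104; s = 184; t = 232; col = 'purple'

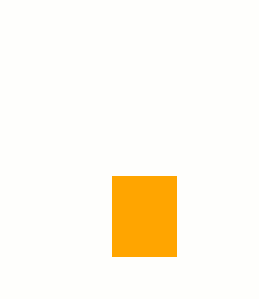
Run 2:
p = 112; q = 176; s = 176; t = 256; col = 'orange'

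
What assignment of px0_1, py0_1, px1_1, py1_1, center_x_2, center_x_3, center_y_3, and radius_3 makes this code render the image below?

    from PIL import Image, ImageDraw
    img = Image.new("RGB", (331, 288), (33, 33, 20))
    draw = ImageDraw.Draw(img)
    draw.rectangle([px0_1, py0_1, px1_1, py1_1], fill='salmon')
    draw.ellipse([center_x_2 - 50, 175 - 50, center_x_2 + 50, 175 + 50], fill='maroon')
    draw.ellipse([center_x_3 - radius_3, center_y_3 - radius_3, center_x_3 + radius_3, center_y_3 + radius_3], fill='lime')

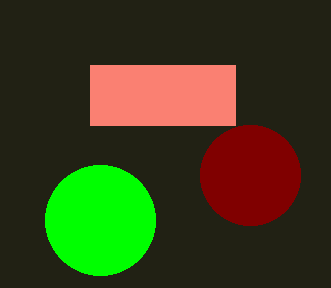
px0_1 = 90, py0_1 = 65, px1_1 = 235, py1_1 = 125, center_x_2 = 250, center_x_3 = 100, center_y_3 = 220, radius_3 = 55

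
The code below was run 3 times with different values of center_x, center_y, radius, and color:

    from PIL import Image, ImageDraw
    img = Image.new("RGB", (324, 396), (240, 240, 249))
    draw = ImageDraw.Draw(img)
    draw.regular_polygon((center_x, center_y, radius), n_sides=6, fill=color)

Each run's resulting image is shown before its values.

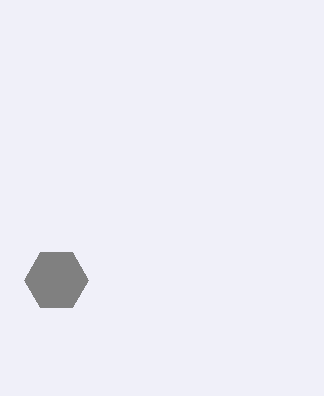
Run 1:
center_x = 56, center_y = 280, radius = 32, color = 'gray'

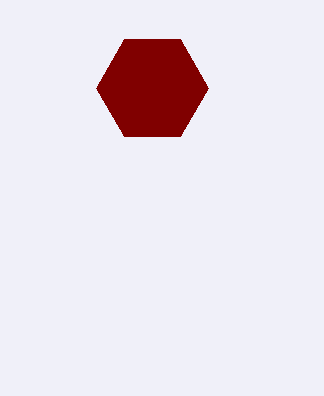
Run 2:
center_x = 152; center_y = 88; radius = 56; color = 'maroon'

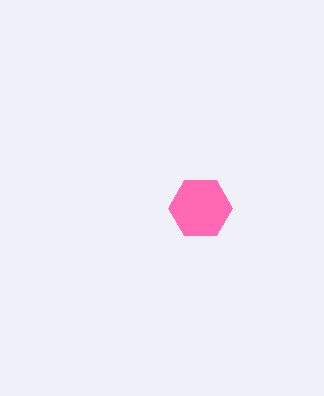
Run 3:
center_x = 200, center_y = 208, radius = 32, color = 'hotpink'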